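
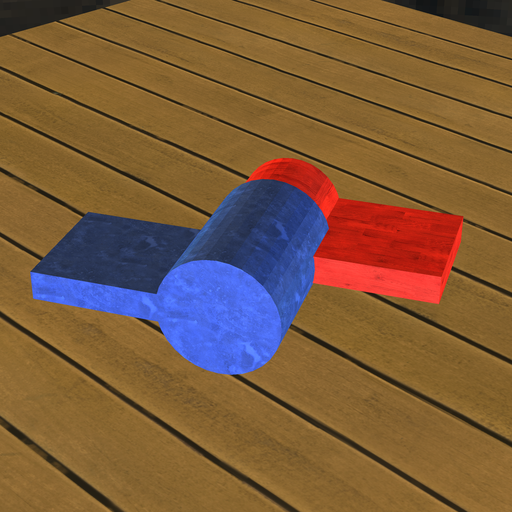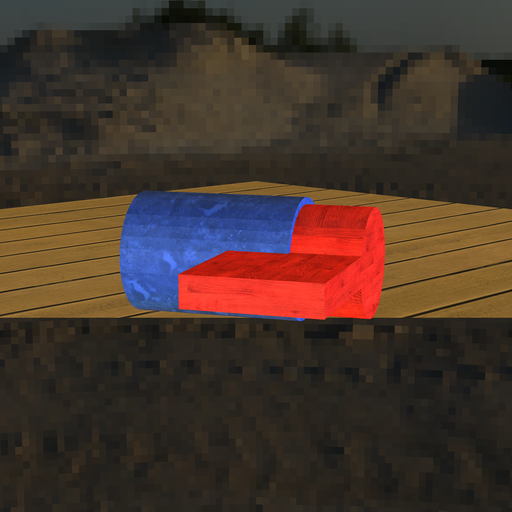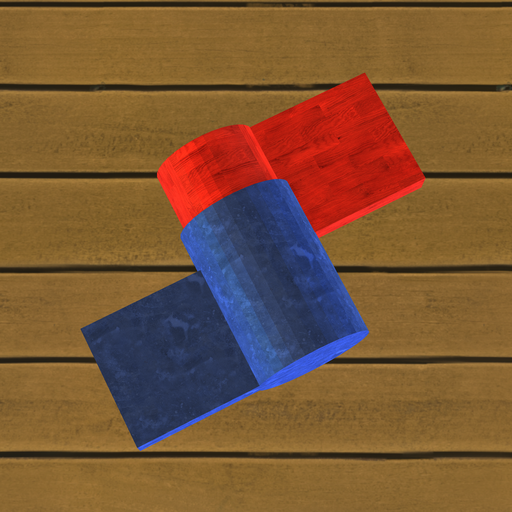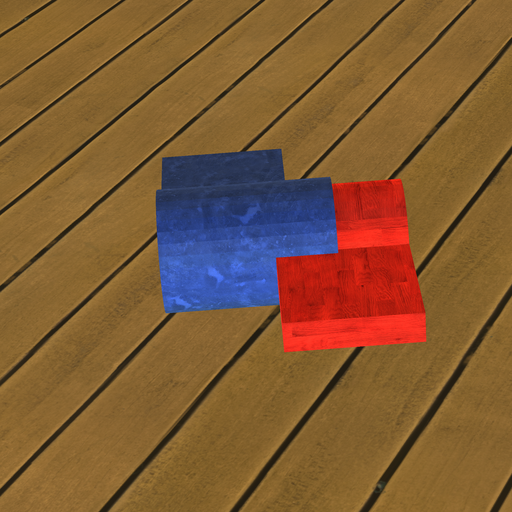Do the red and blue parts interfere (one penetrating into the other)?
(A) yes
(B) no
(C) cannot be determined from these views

(A) yes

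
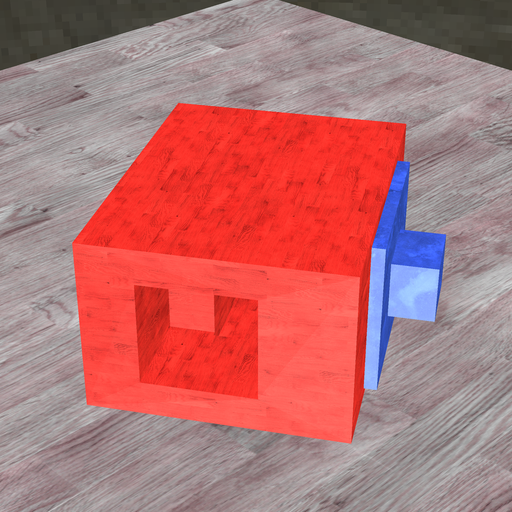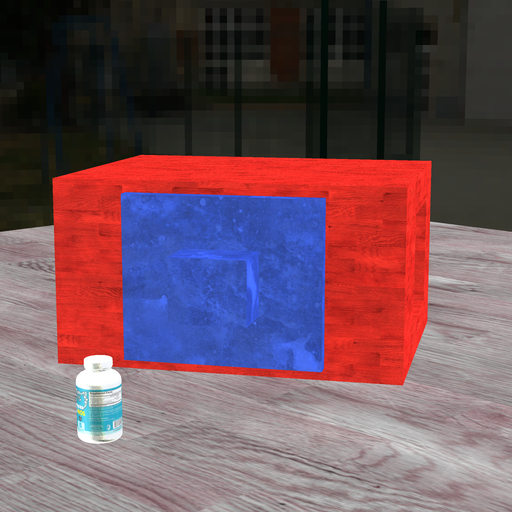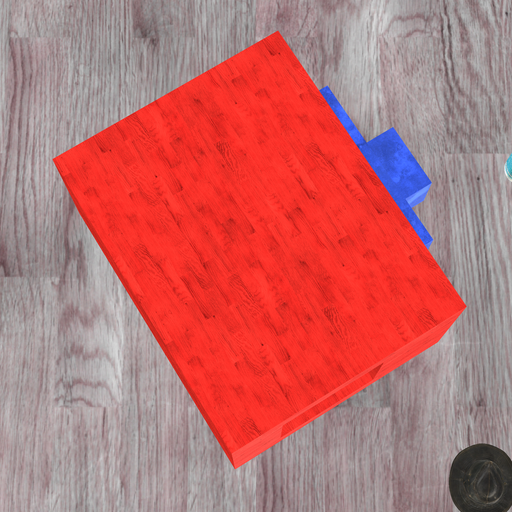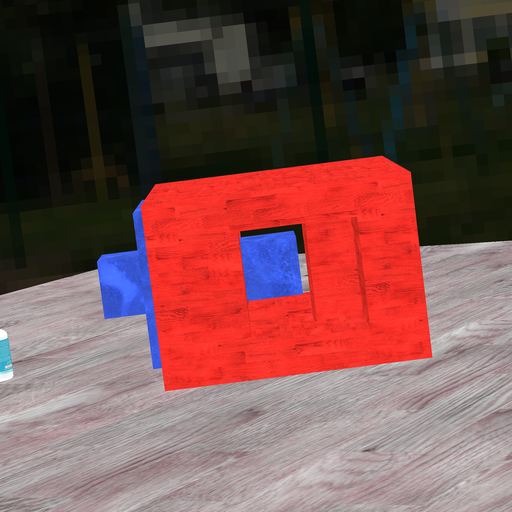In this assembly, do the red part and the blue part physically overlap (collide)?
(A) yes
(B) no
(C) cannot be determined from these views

(B) no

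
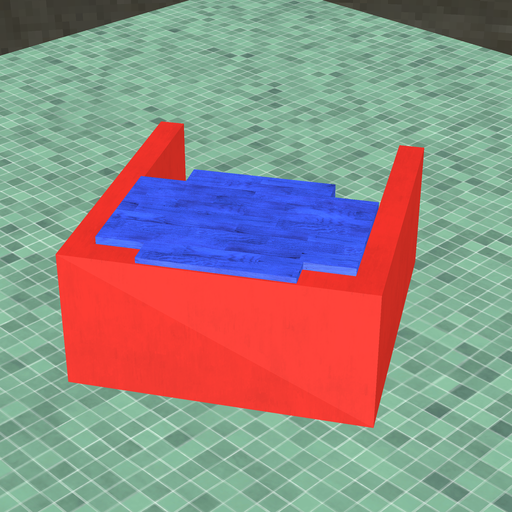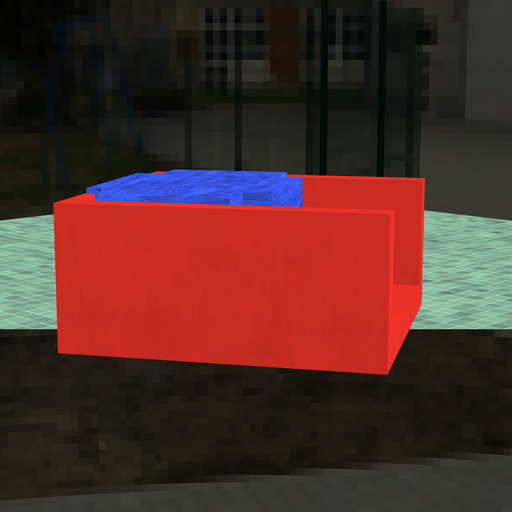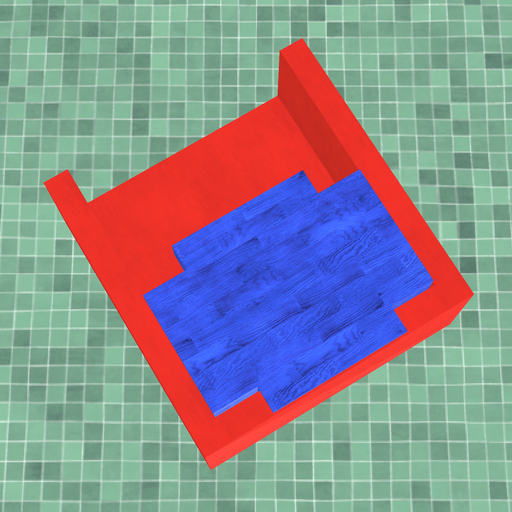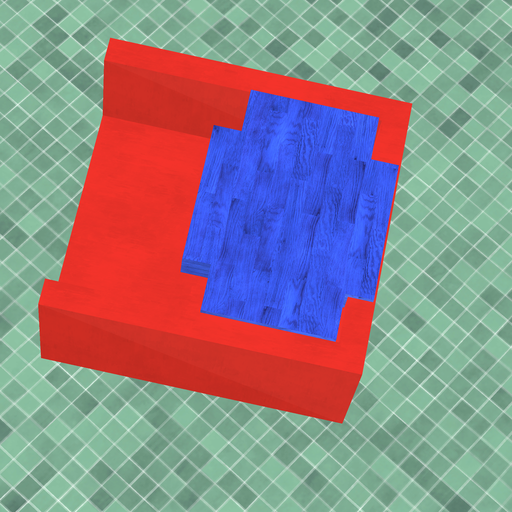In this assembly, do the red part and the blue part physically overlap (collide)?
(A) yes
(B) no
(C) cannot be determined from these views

(A) yes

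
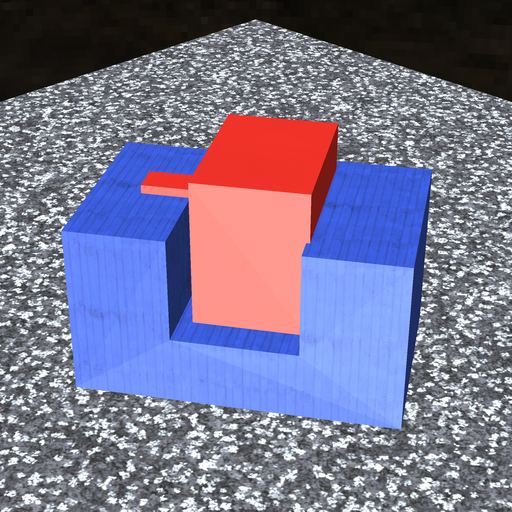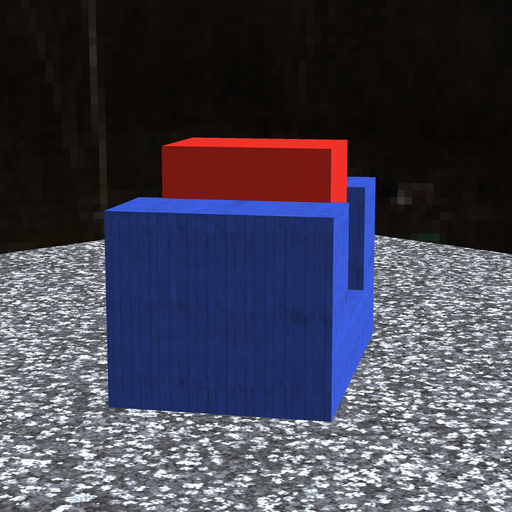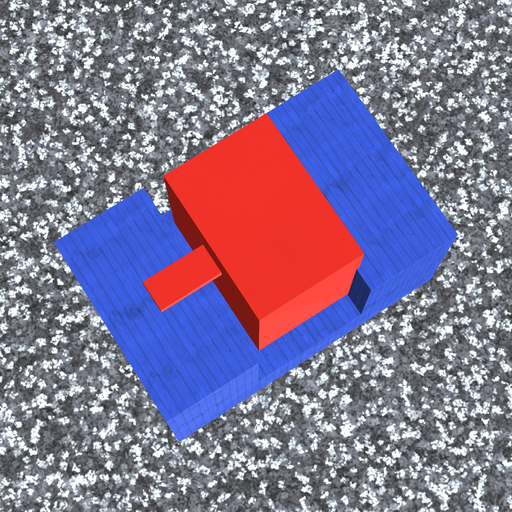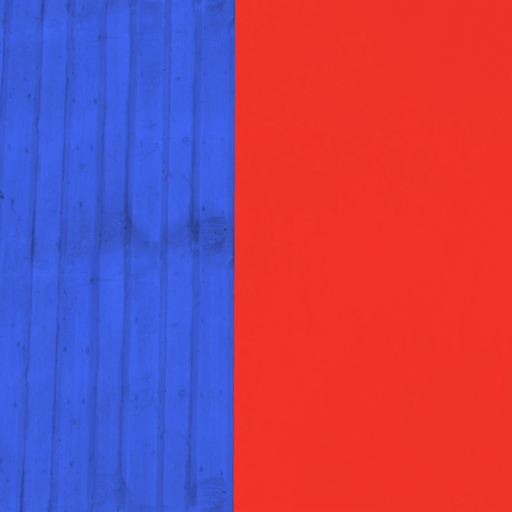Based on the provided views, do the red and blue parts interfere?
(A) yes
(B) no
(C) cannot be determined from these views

(A) yes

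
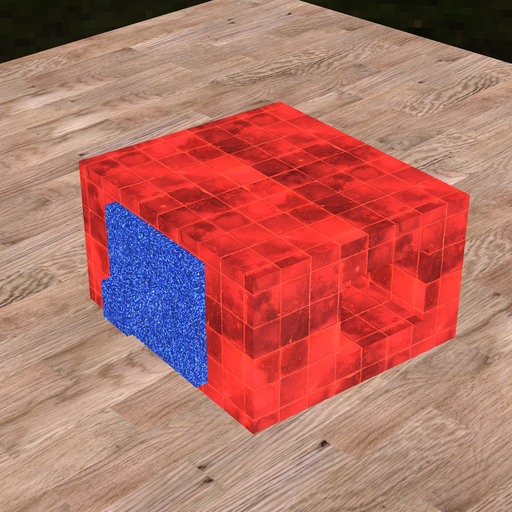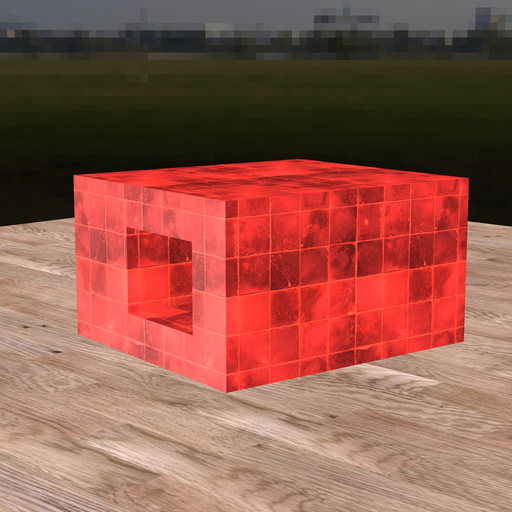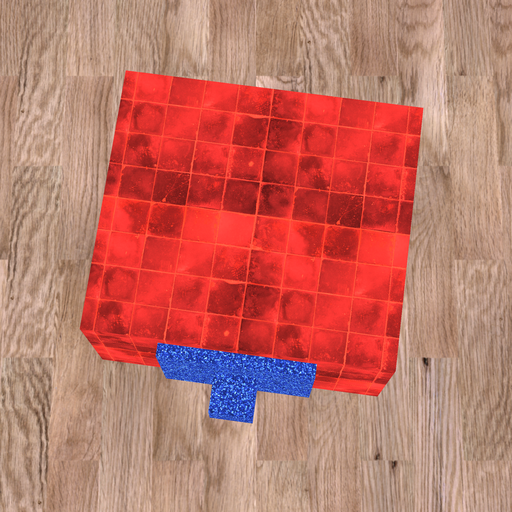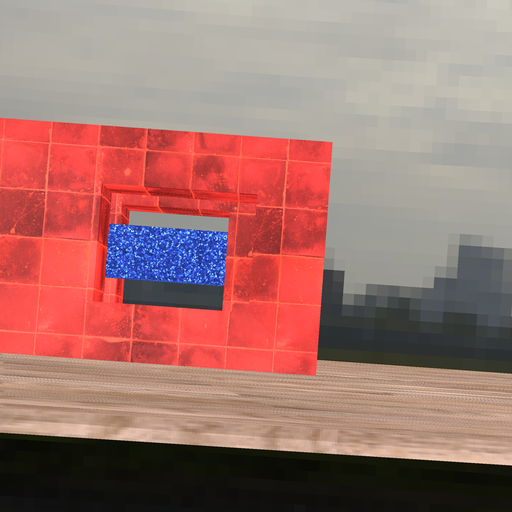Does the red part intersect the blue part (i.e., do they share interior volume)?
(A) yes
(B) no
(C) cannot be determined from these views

(A) yes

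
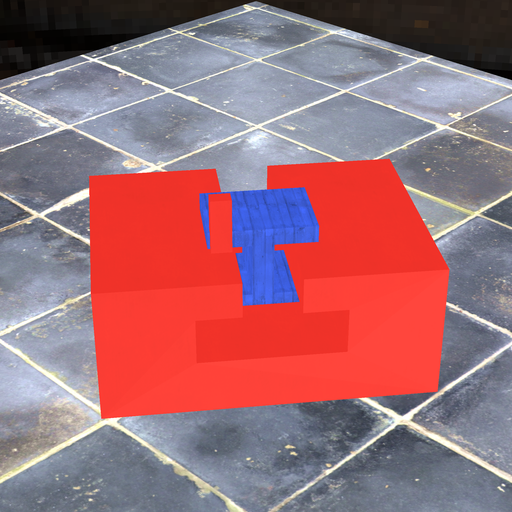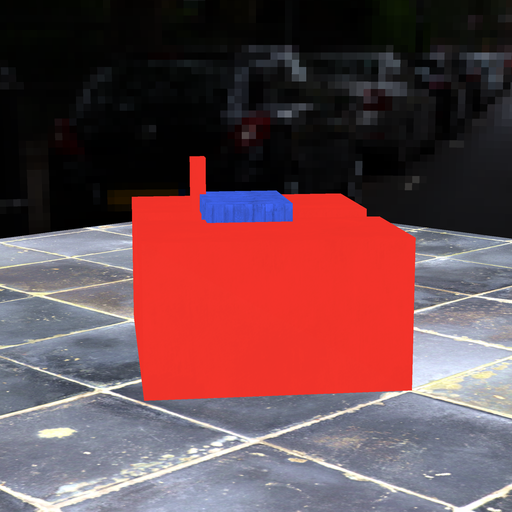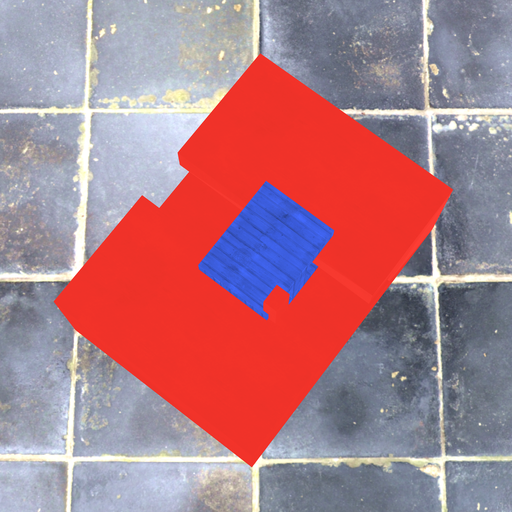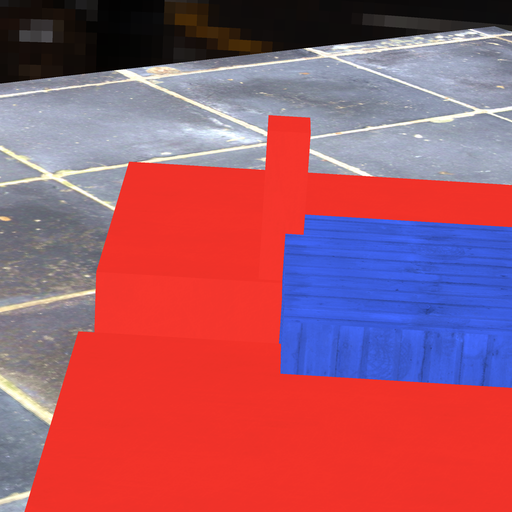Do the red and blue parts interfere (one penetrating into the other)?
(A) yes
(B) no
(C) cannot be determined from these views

(A) yes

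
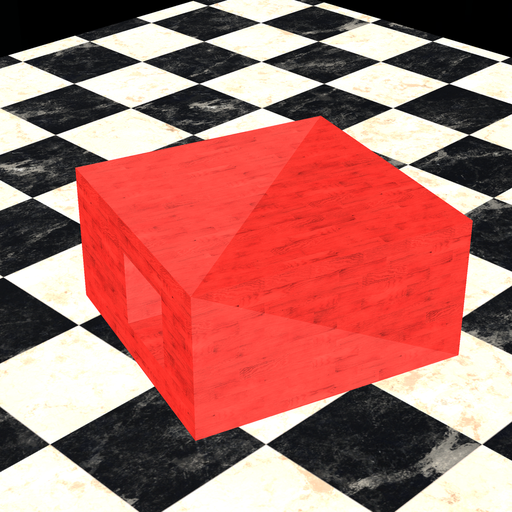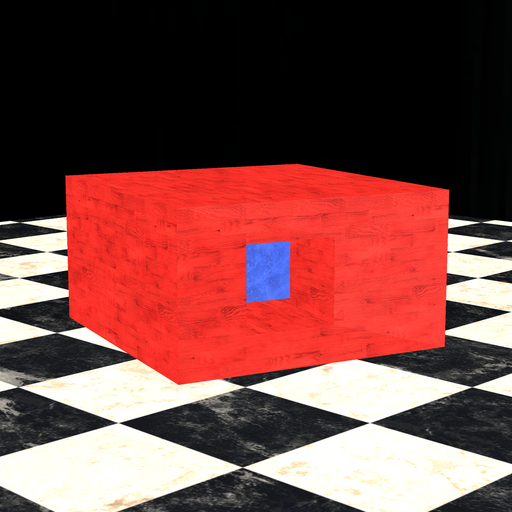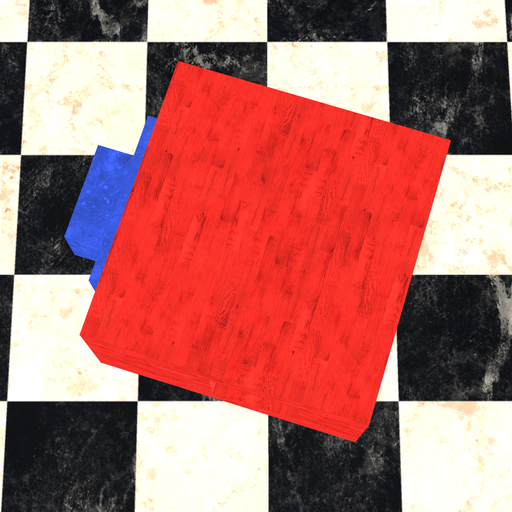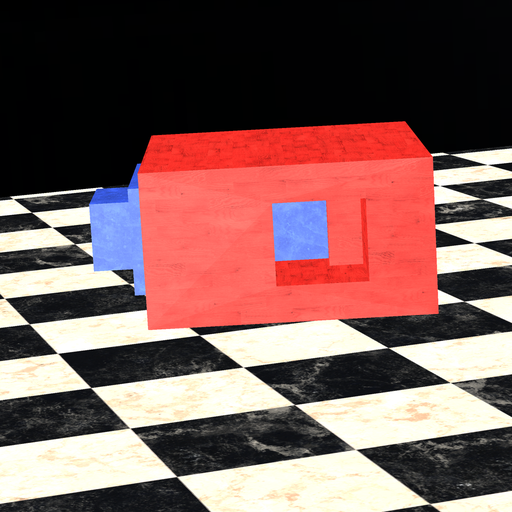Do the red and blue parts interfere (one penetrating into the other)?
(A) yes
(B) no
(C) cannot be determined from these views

(A) yes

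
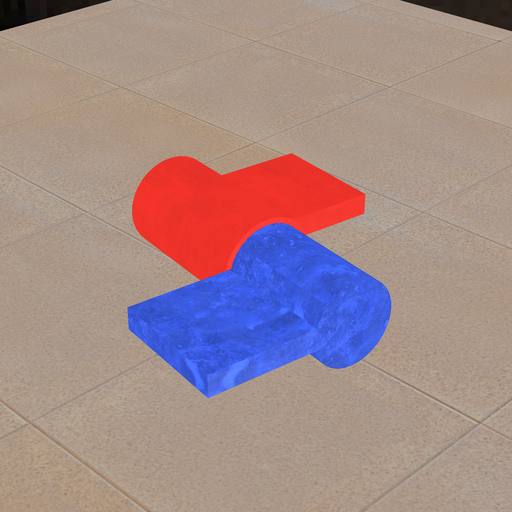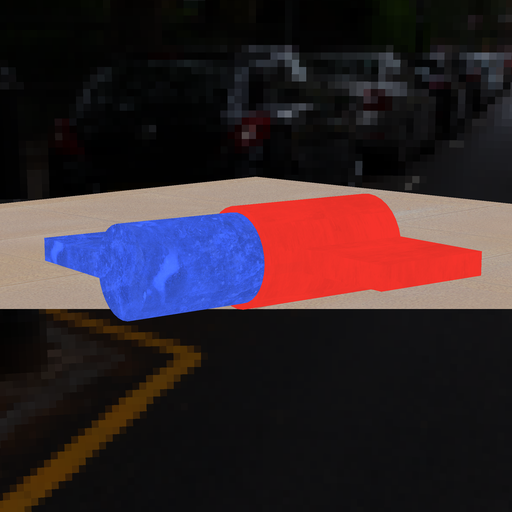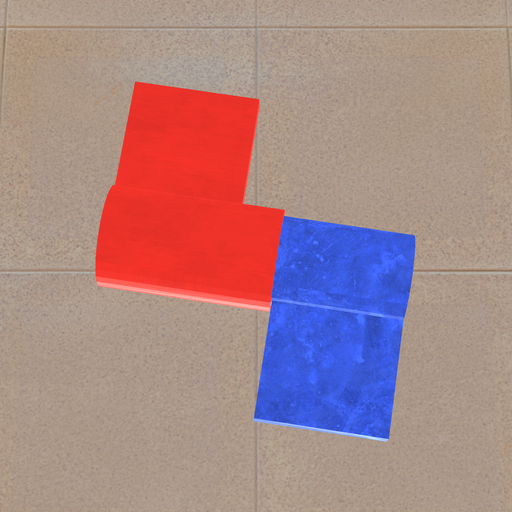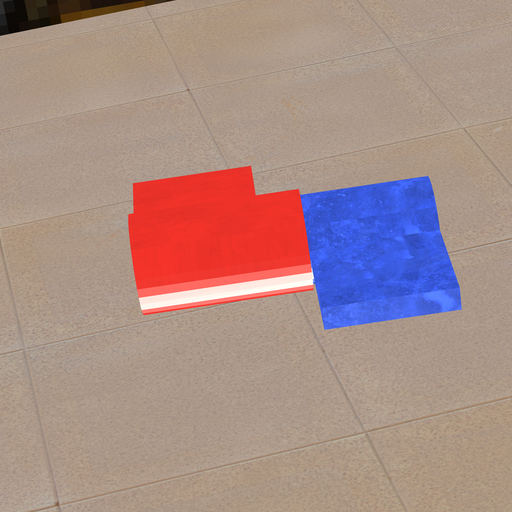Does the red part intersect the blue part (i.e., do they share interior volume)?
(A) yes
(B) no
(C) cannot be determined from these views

(A) yes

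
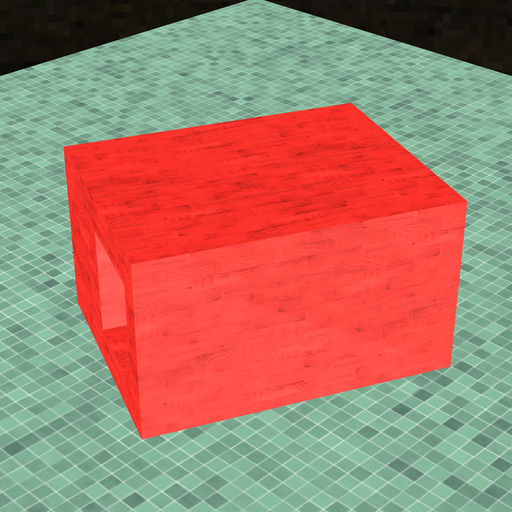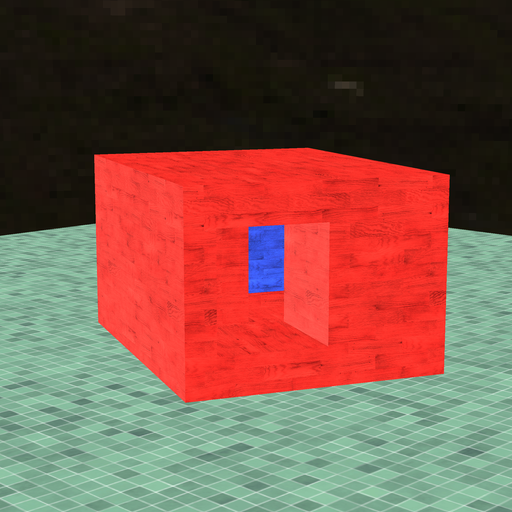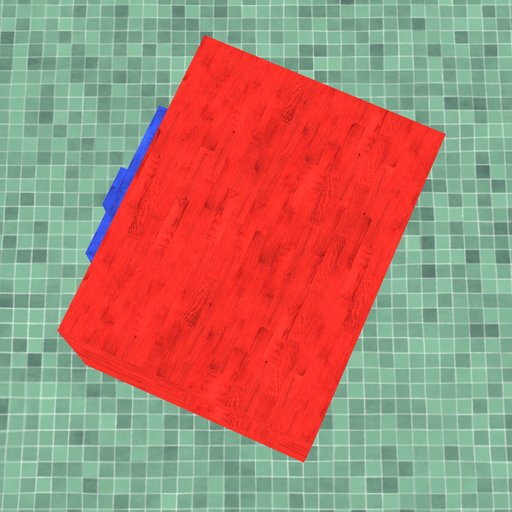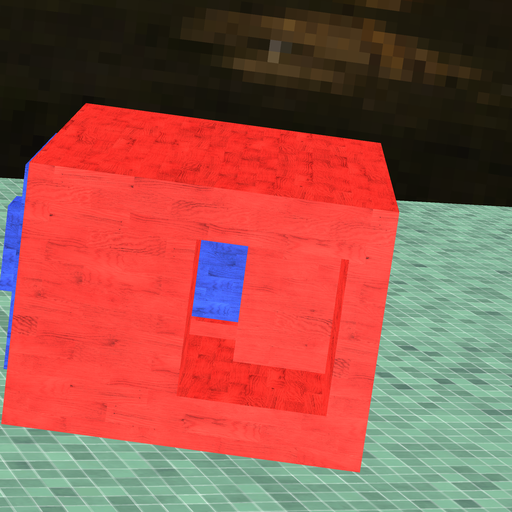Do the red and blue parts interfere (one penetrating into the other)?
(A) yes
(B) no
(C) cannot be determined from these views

(A) yes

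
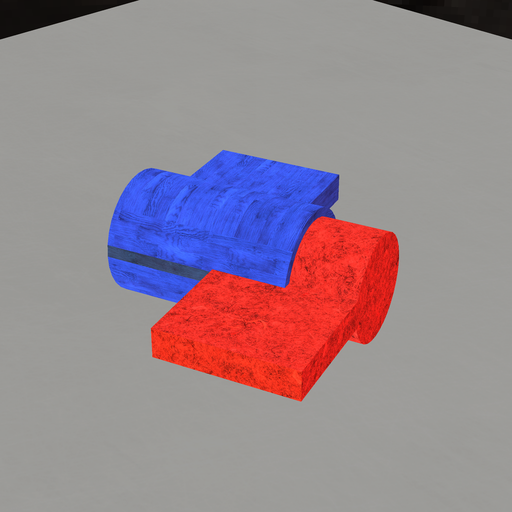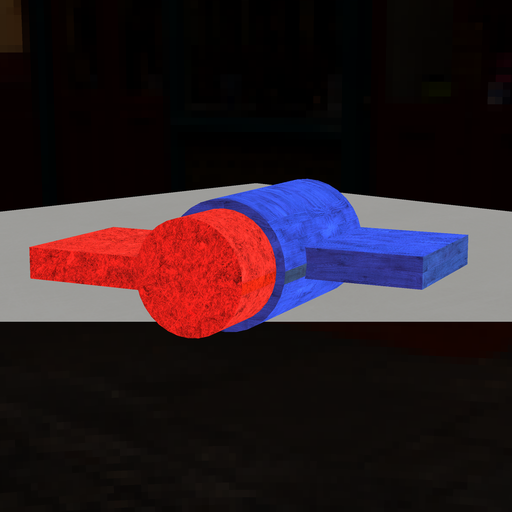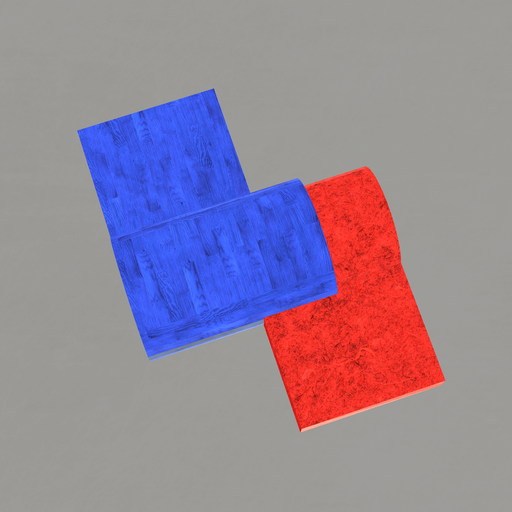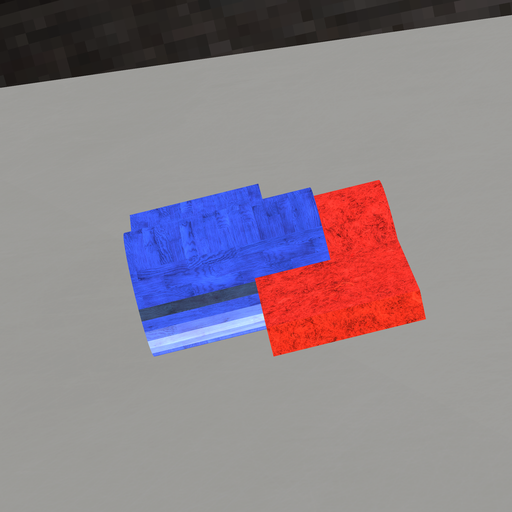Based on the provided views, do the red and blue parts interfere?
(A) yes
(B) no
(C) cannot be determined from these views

(A) yes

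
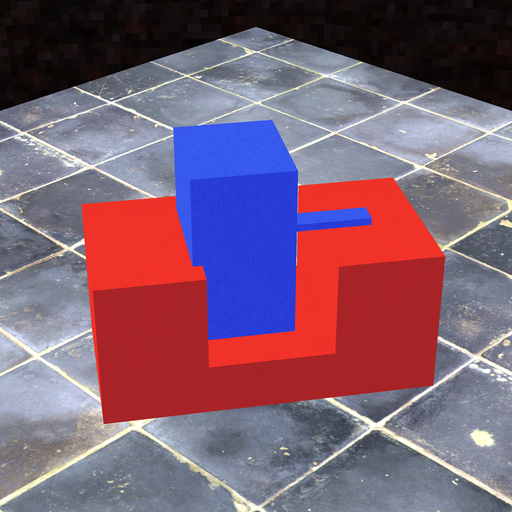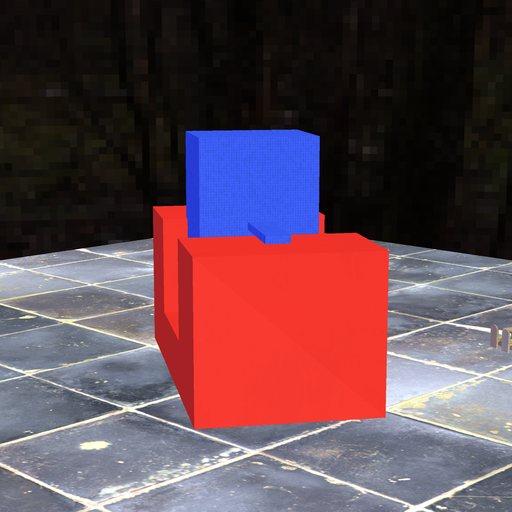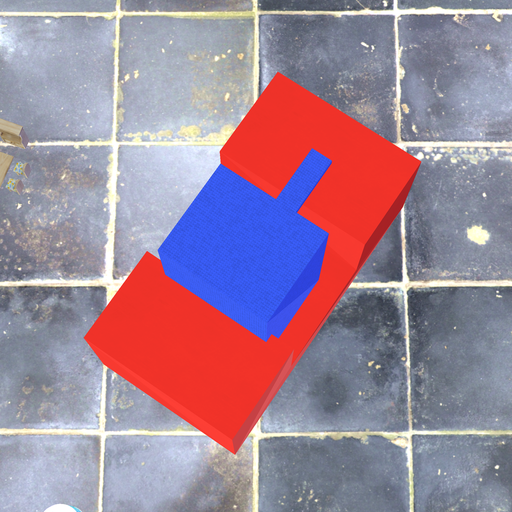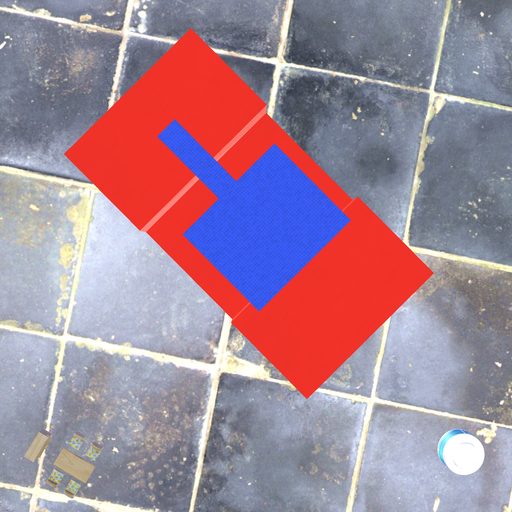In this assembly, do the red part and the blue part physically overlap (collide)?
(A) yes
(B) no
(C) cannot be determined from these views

(A) yes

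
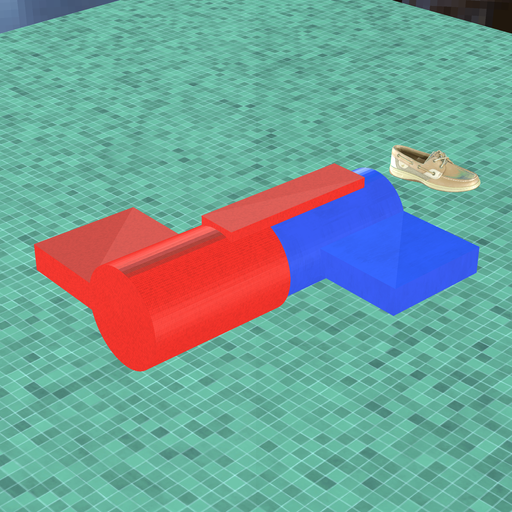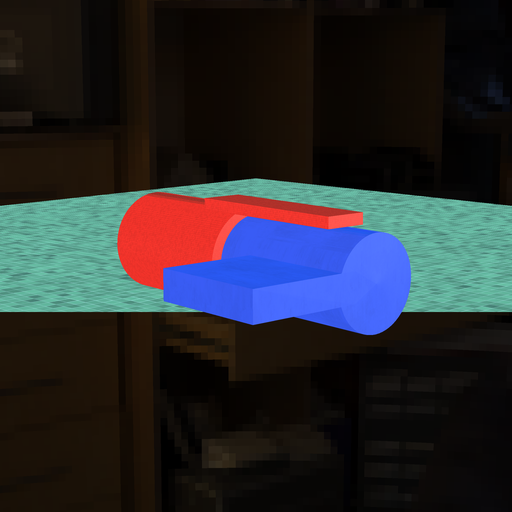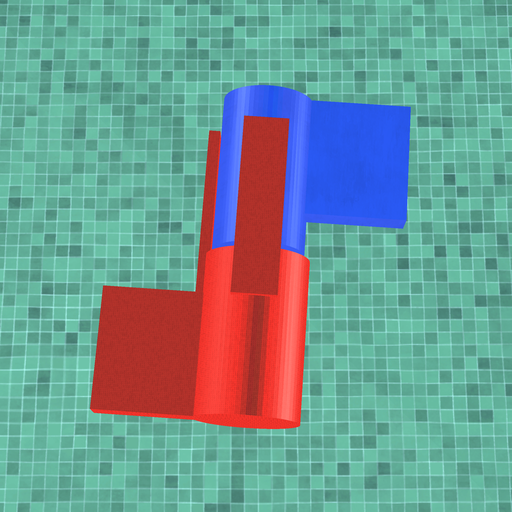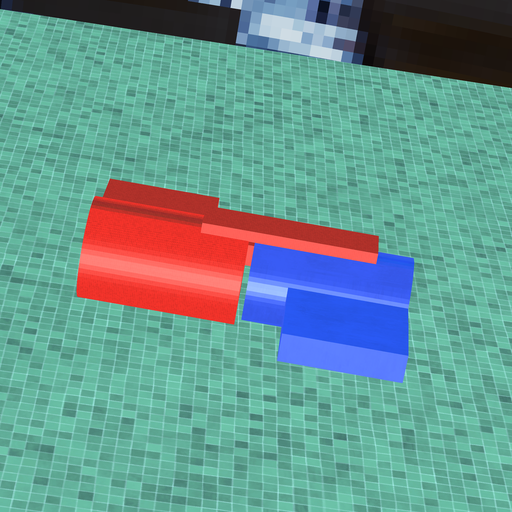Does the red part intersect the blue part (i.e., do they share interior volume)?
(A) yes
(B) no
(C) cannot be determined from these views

(B) no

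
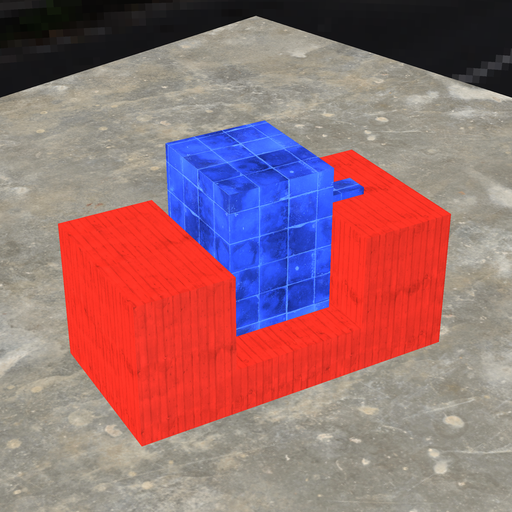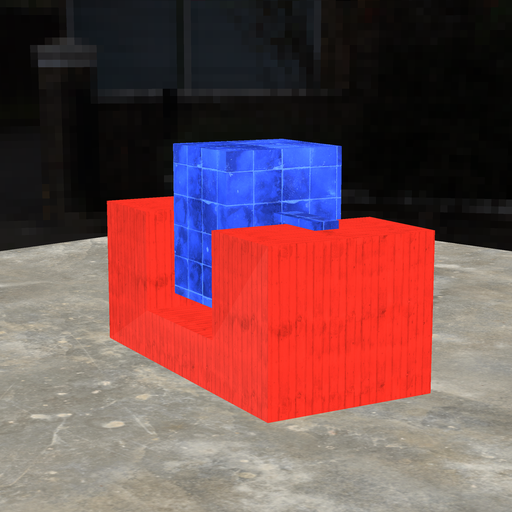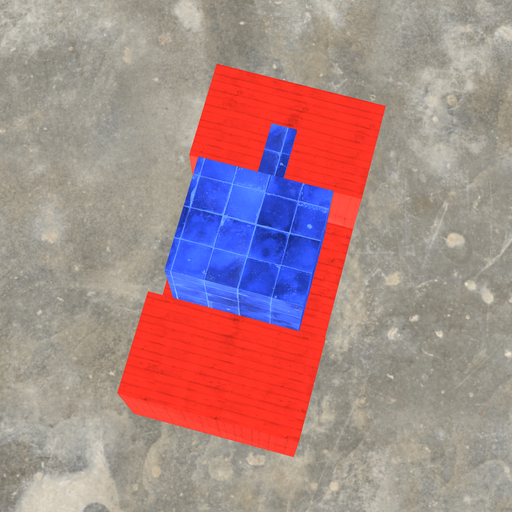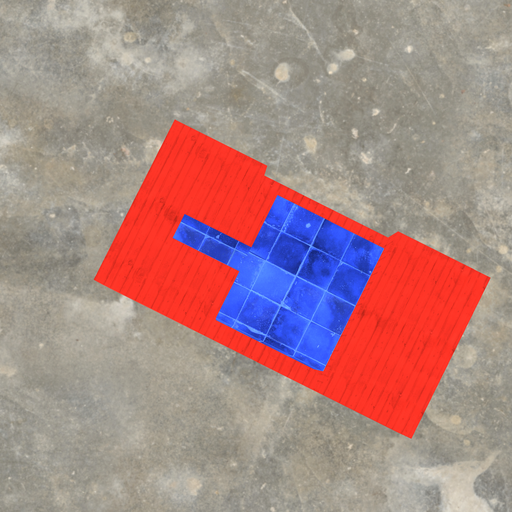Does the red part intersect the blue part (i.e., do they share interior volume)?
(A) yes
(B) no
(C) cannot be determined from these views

(B) no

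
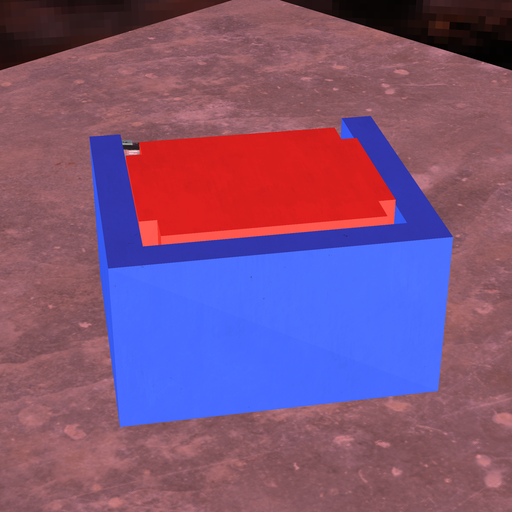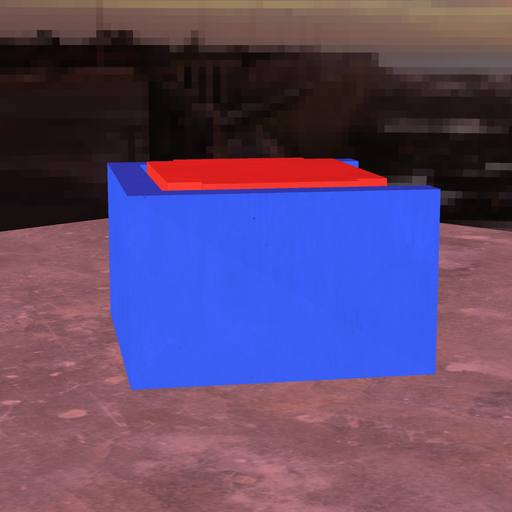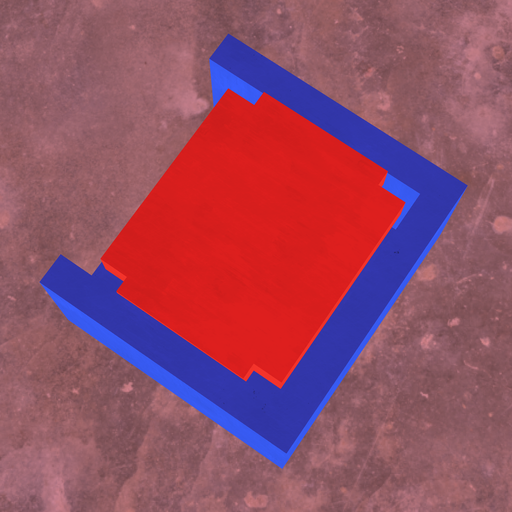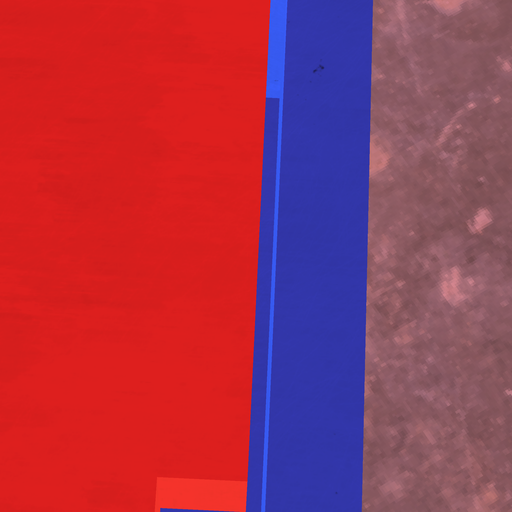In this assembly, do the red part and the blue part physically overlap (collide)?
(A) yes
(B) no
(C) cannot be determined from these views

(B) no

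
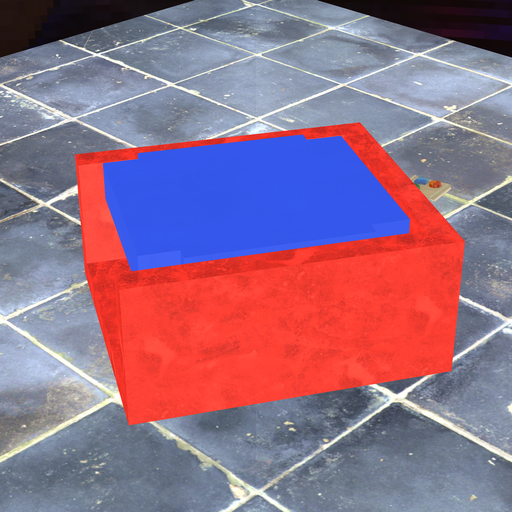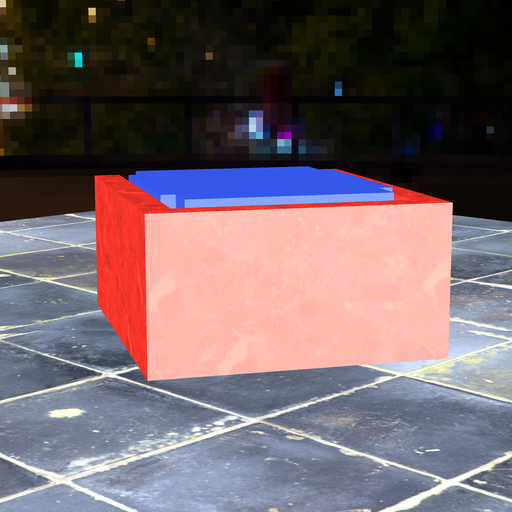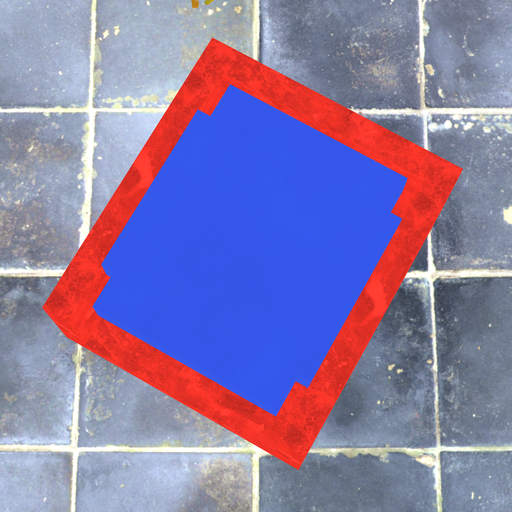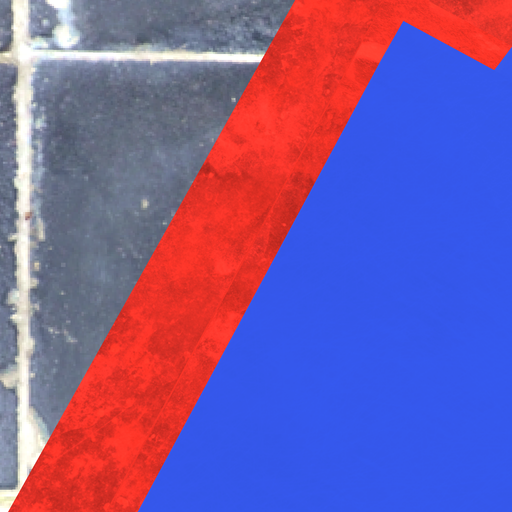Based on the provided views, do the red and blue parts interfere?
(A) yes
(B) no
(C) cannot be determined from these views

(B) no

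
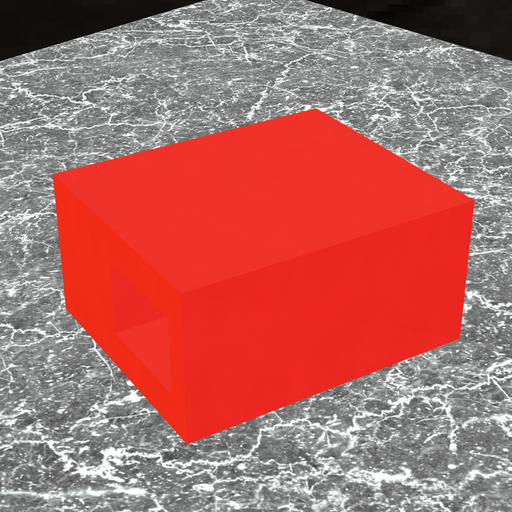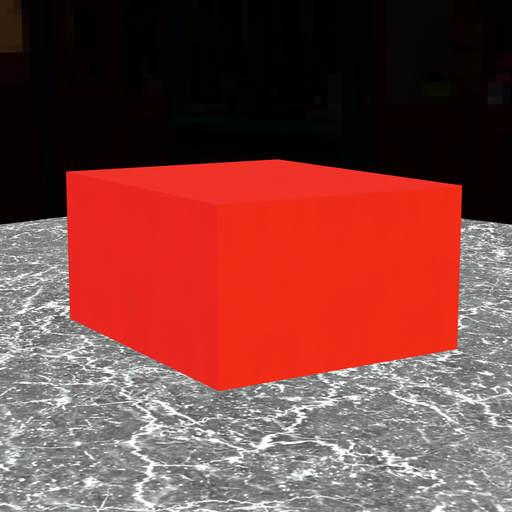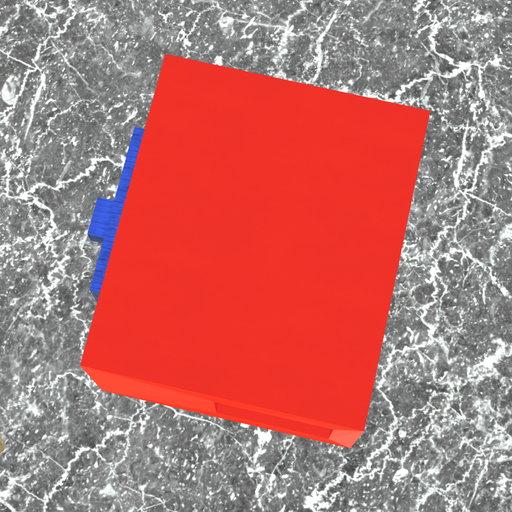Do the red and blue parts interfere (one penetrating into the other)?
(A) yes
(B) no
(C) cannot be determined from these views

(C) cannot be determined from these views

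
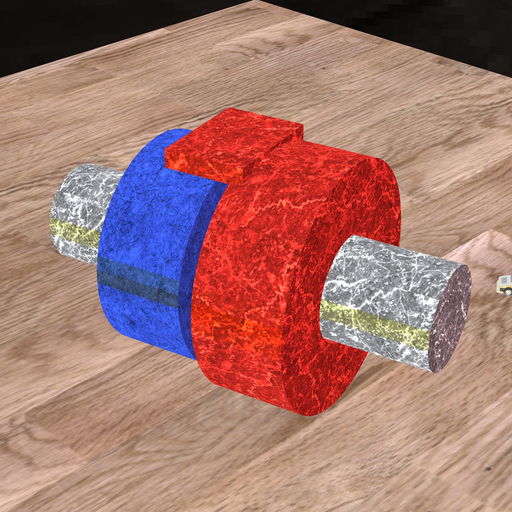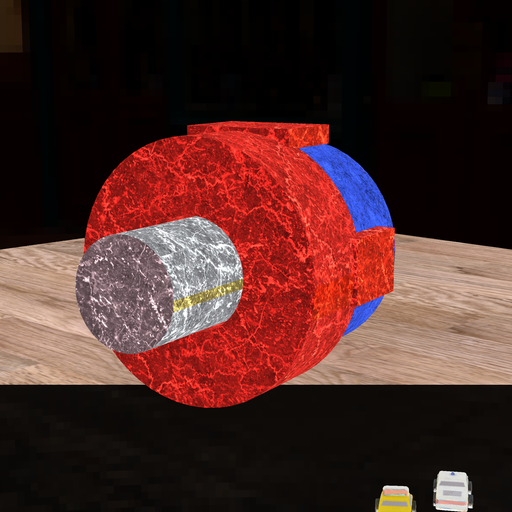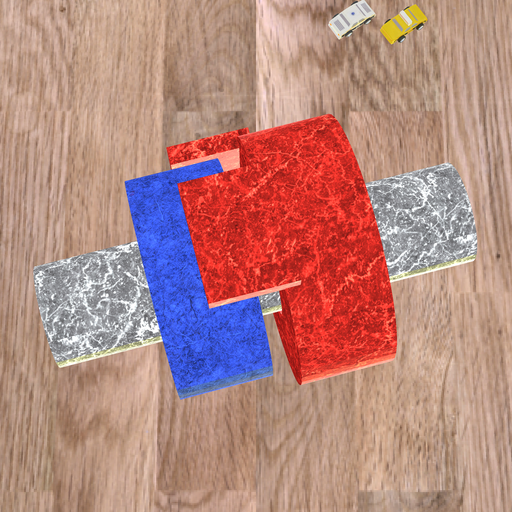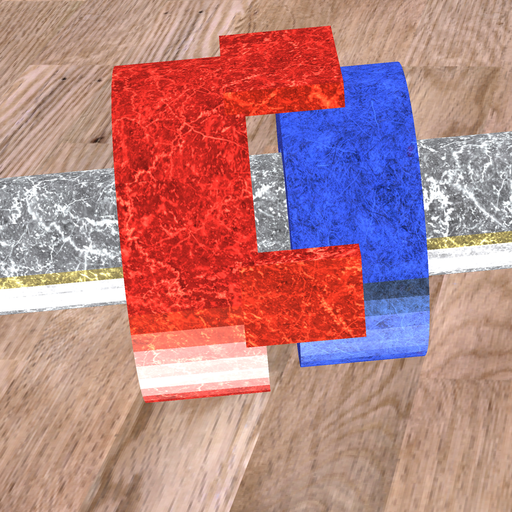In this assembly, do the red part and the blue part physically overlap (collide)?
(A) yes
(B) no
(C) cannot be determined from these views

(B) no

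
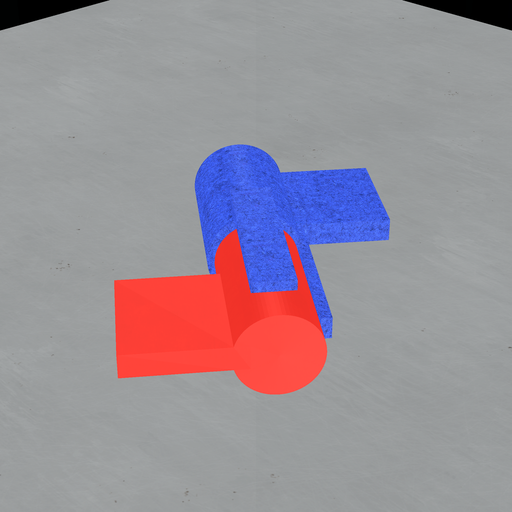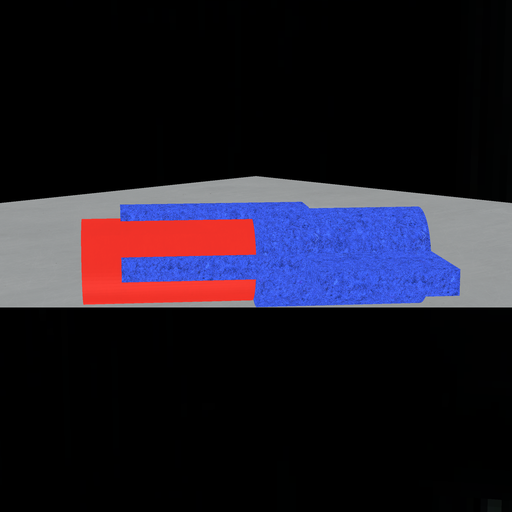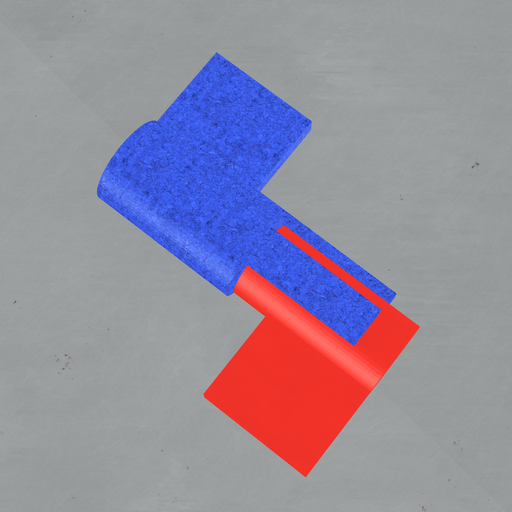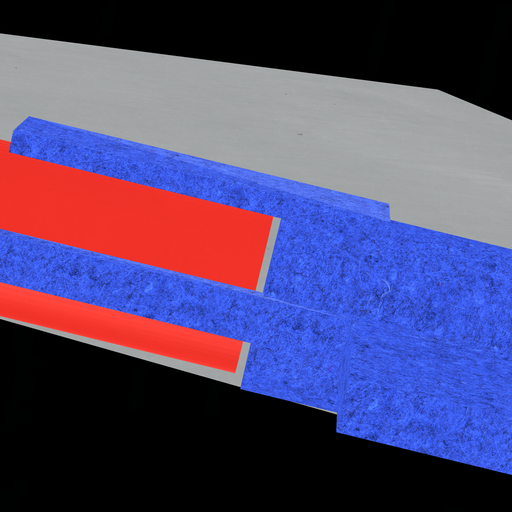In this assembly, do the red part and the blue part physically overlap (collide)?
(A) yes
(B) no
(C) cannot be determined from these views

(B) no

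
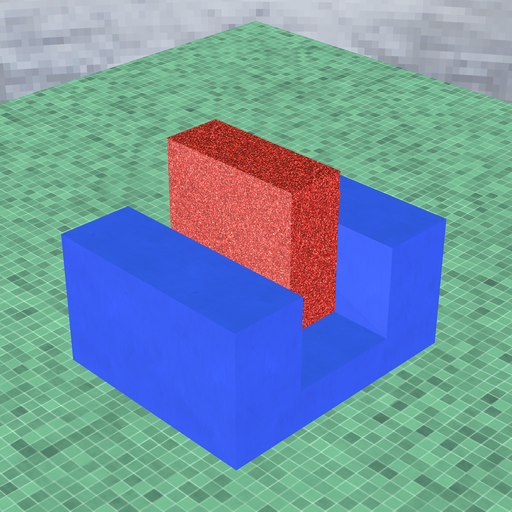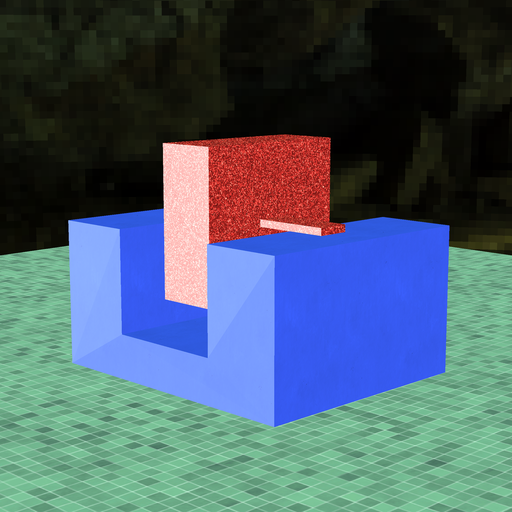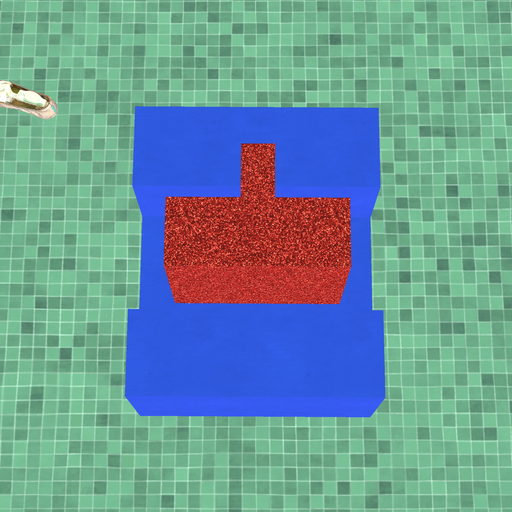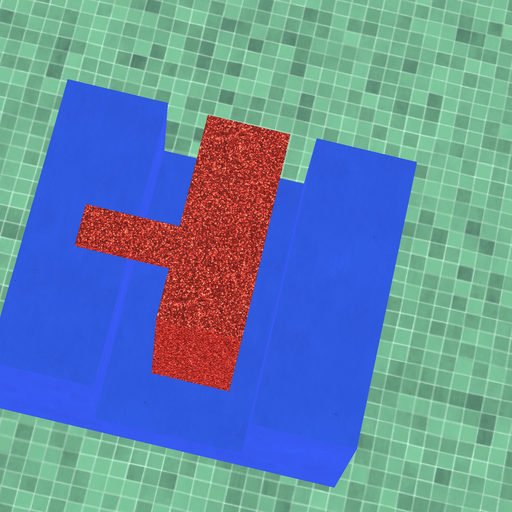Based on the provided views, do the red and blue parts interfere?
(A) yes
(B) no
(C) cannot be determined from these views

(B) no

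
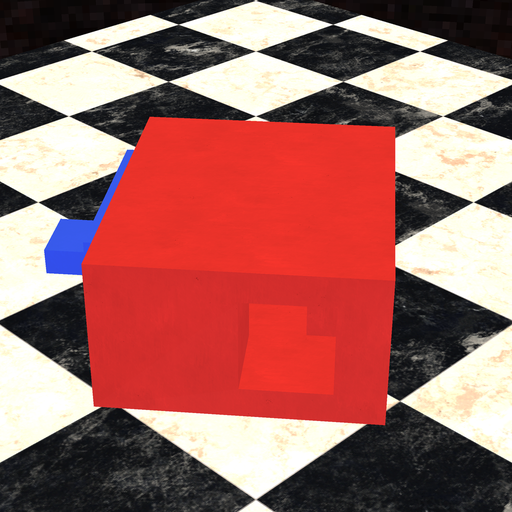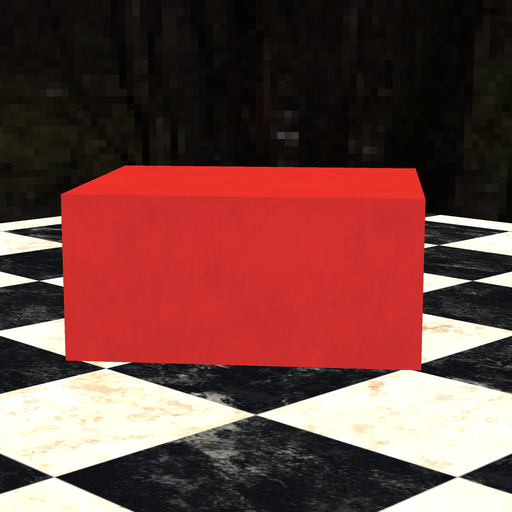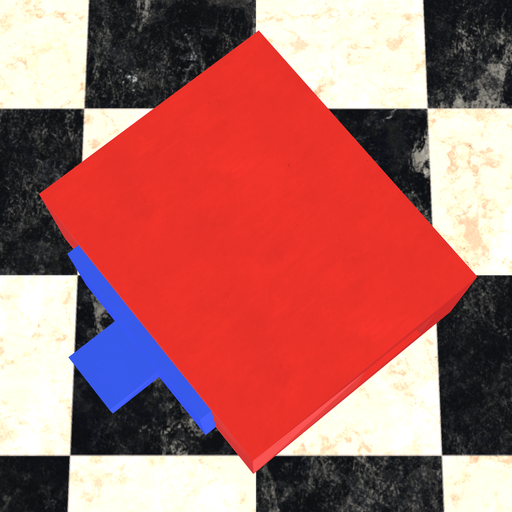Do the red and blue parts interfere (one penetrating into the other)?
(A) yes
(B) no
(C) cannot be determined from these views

(C) cannot be determined from these views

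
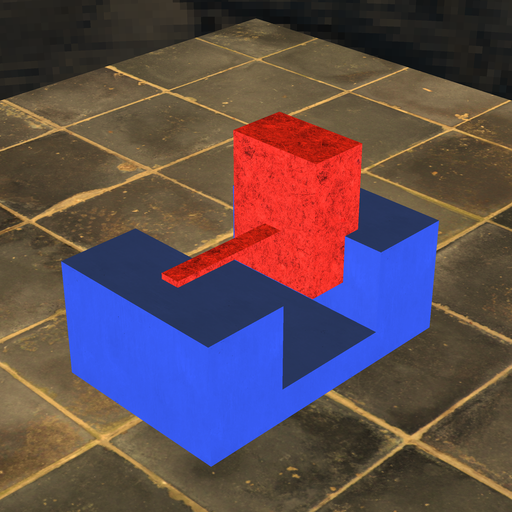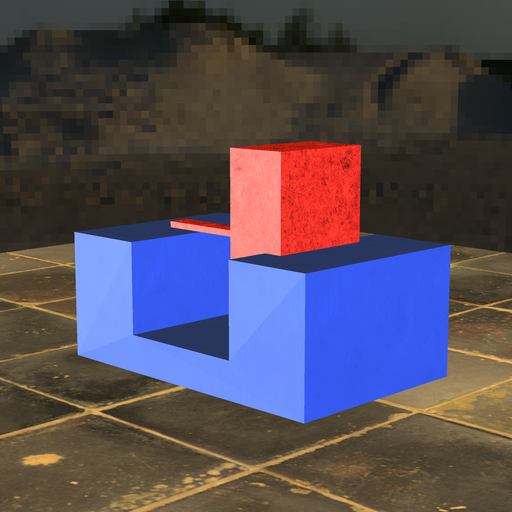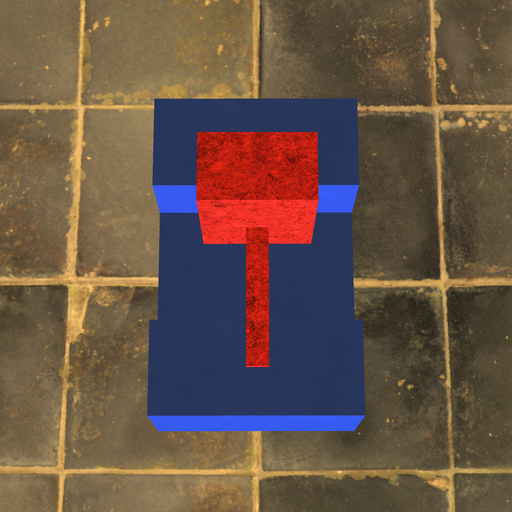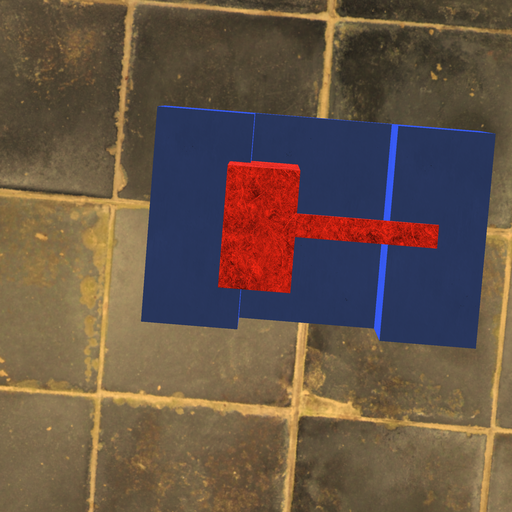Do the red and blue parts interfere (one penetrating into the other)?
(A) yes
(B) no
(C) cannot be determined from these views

(A) yes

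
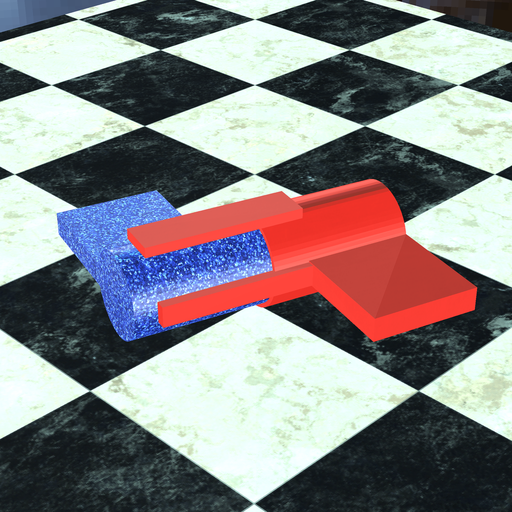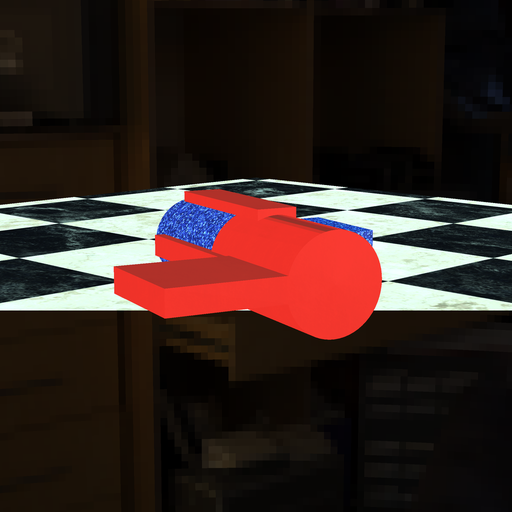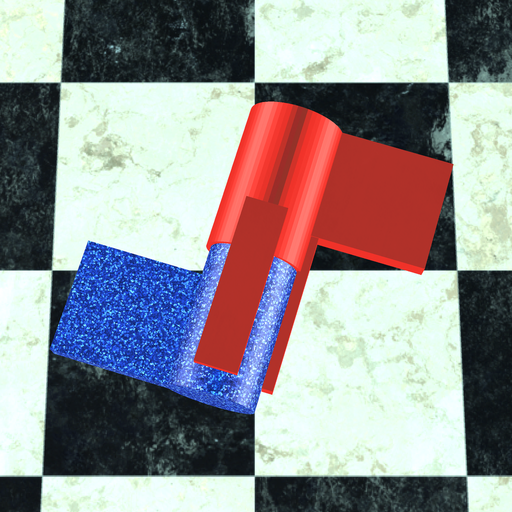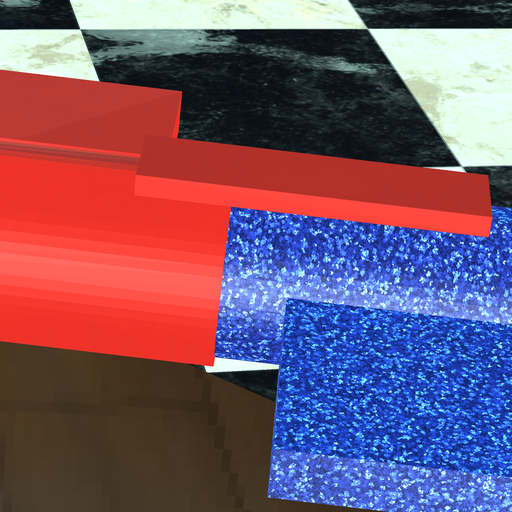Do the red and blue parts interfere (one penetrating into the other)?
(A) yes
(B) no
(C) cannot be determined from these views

(A) yes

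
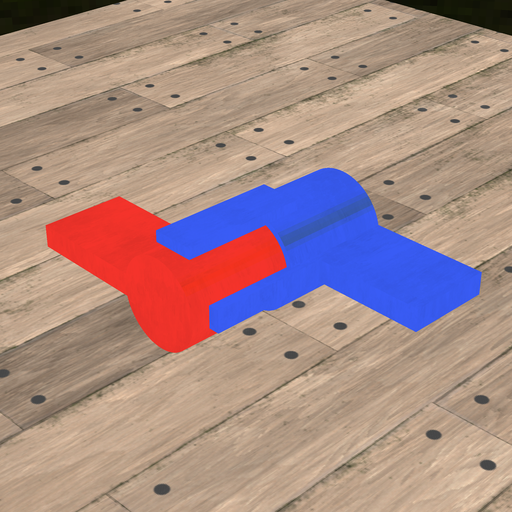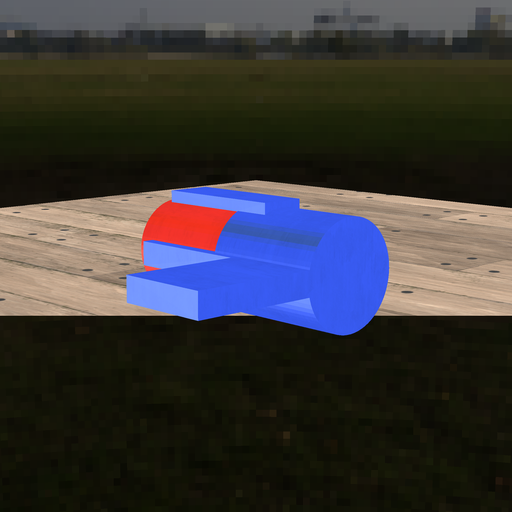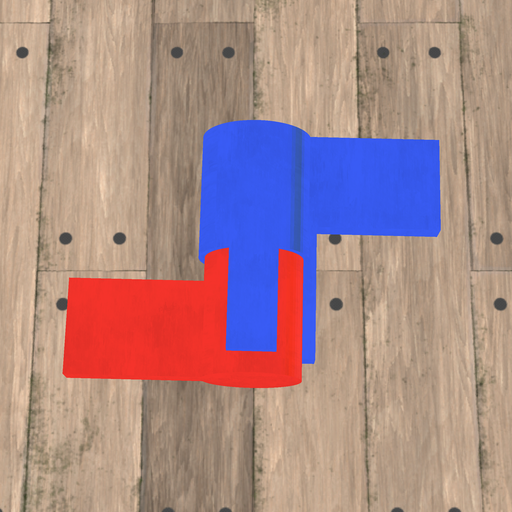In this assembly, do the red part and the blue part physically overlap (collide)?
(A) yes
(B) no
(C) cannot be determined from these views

(C) cannot be determined from these views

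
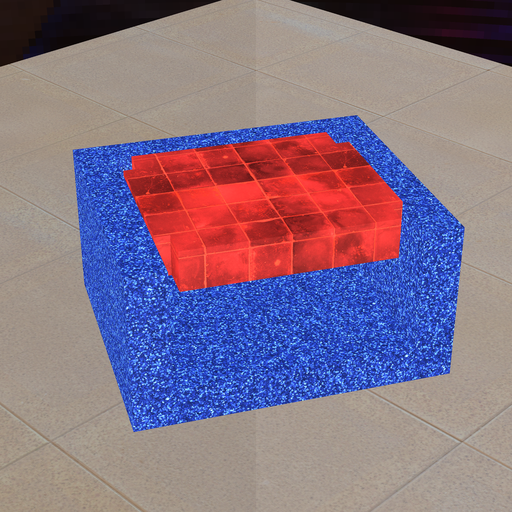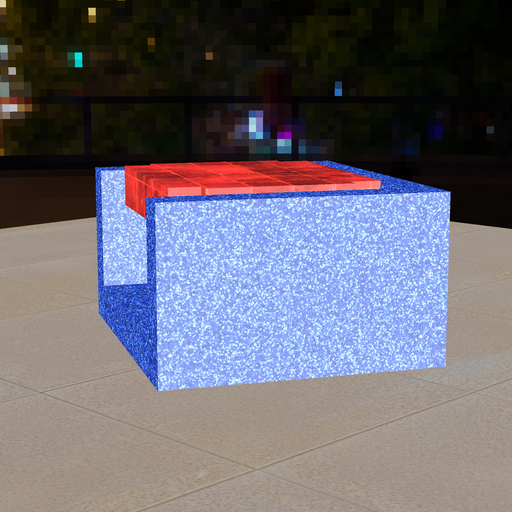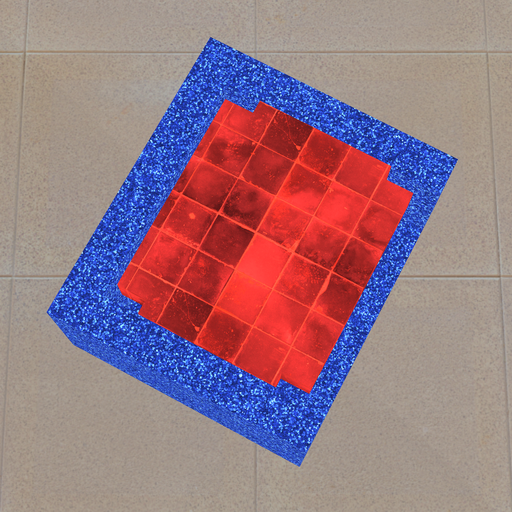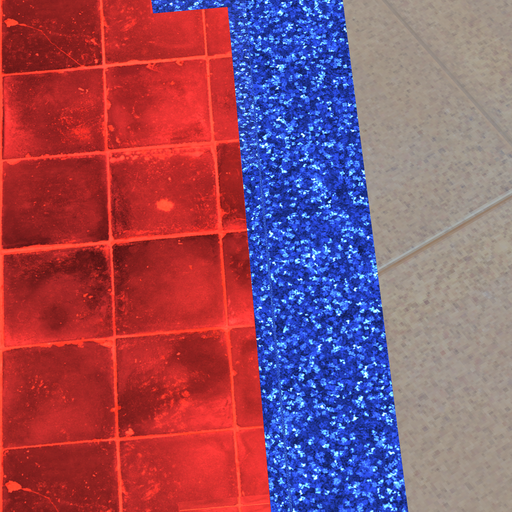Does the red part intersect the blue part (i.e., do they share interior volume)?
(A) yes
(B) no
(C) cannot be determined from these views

(B) no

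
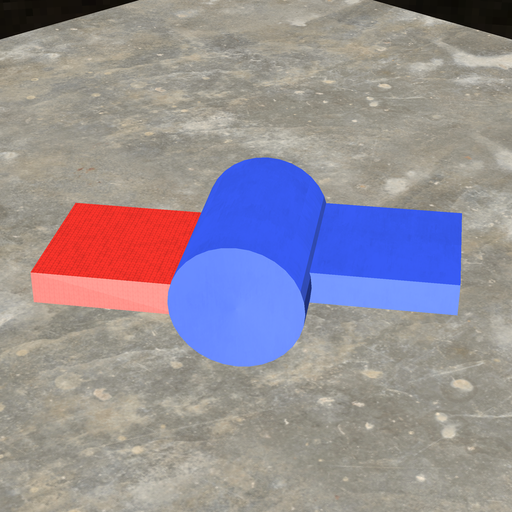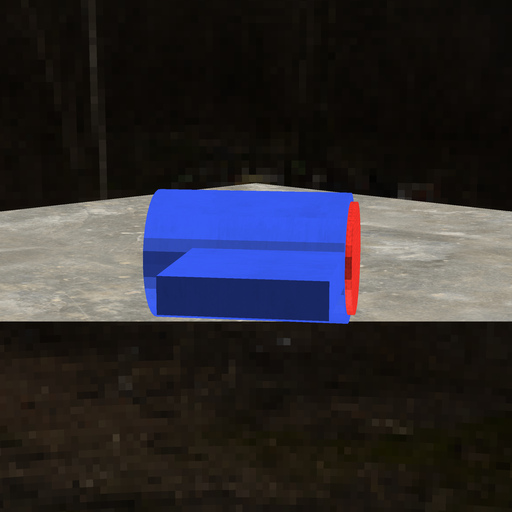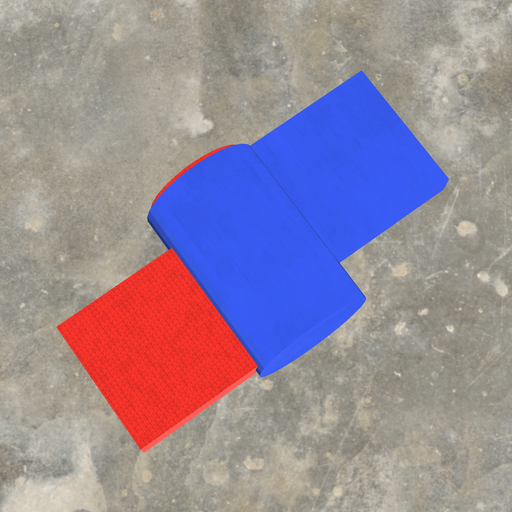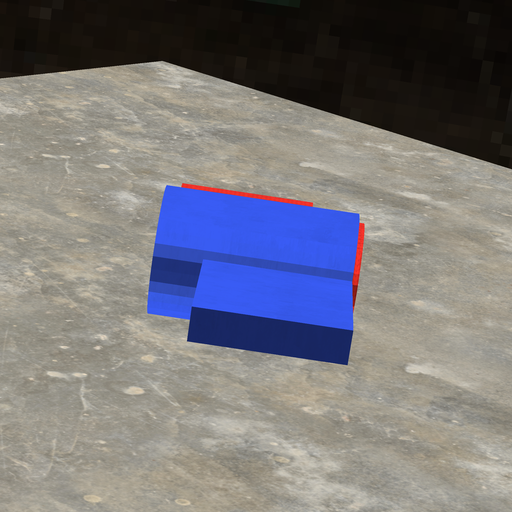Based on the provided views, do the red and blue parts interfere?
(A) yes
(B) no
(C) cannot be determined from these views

(A) yes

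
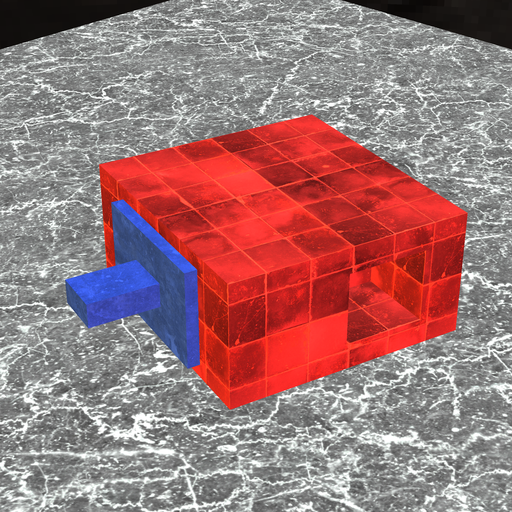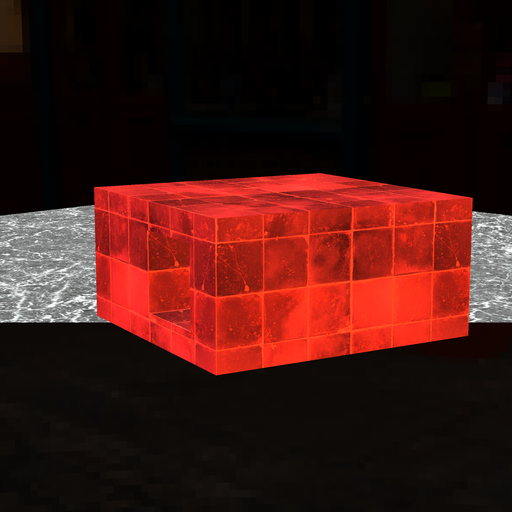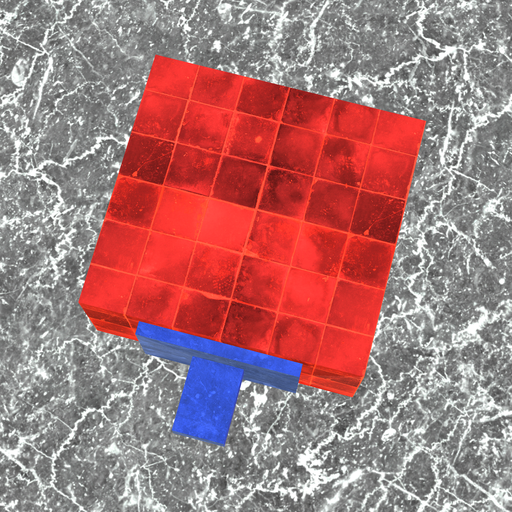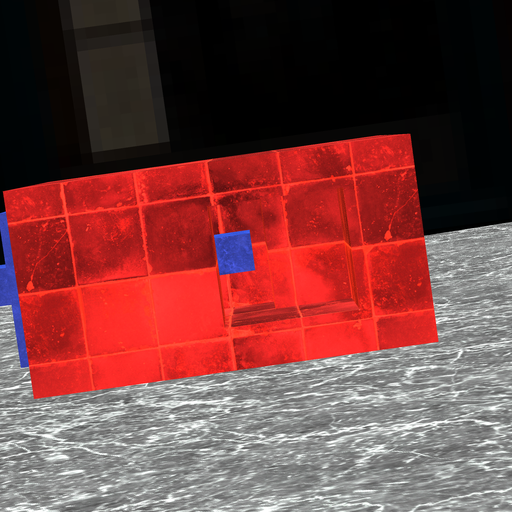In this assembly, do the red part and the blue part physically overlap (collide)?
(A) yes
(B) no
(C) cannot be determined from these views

(B) no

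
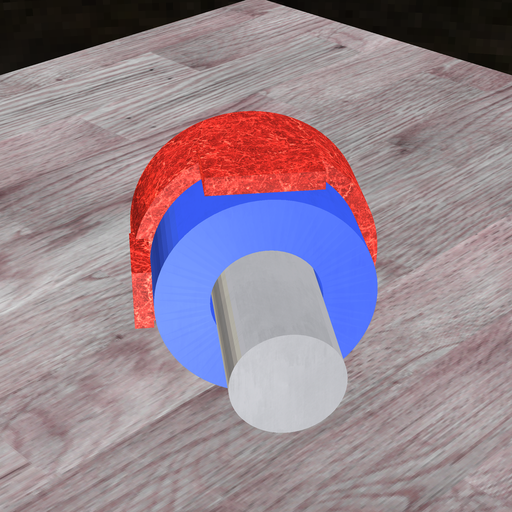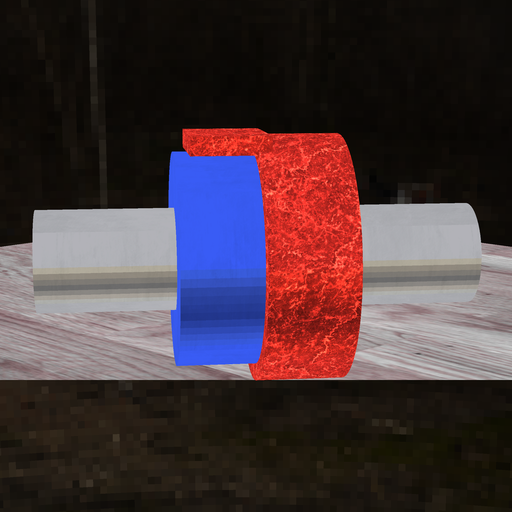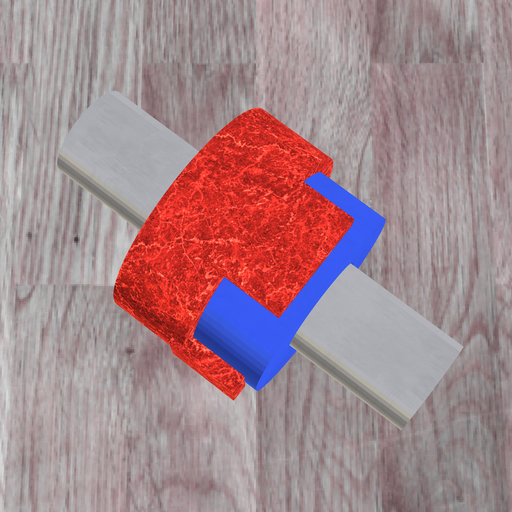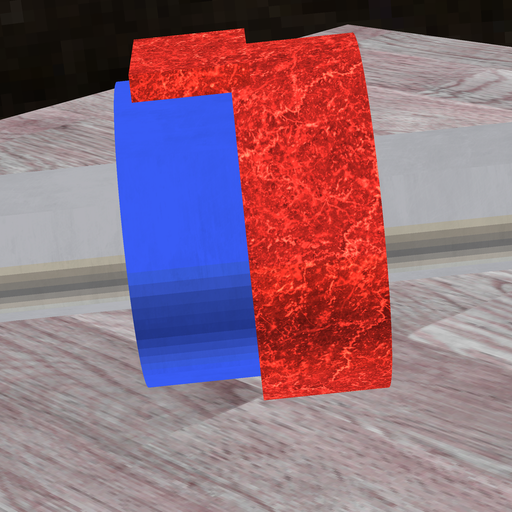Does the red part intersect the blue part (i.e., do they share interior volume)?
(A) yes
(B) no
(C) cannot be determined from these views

(A) yes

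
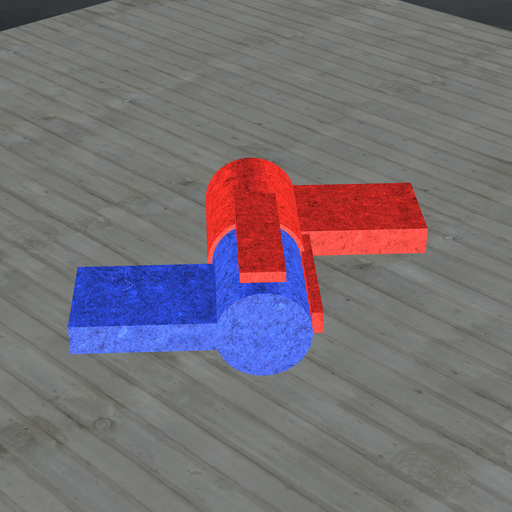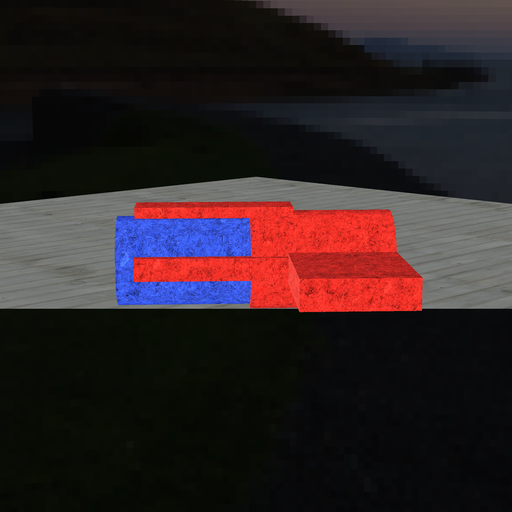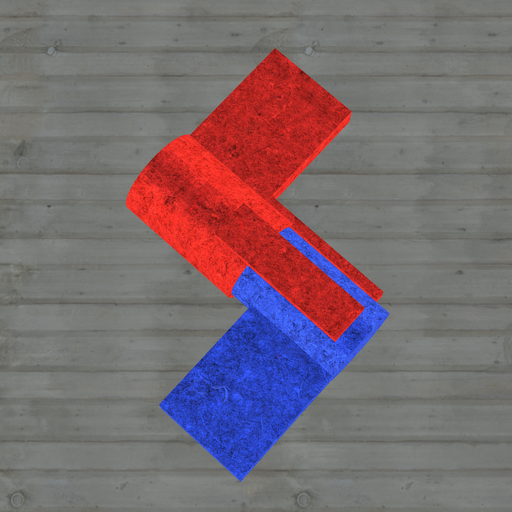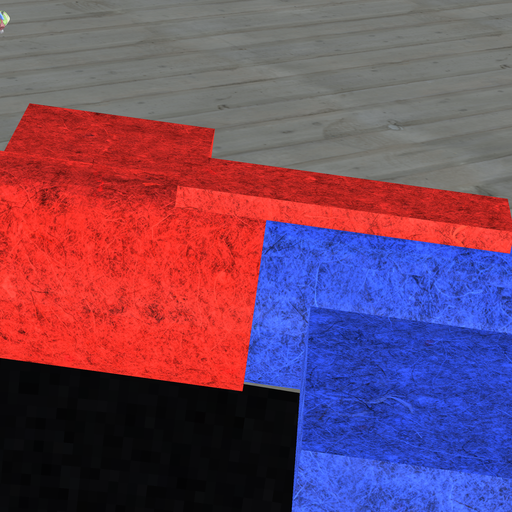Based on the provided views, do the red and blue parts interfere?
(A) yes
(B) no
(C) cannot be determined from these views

(A) yes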